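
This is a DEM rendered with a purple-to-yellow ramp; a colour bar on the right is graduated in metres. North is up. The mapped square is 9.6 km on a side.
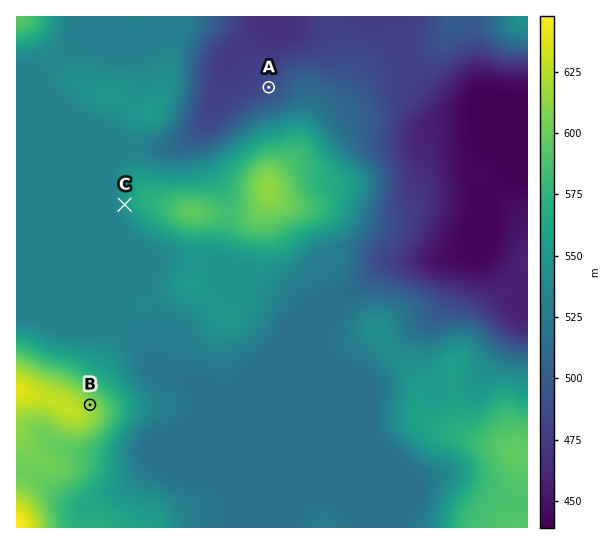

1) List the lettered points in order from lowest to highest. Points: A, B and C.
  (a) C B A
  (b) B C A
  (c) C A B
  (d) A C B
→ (d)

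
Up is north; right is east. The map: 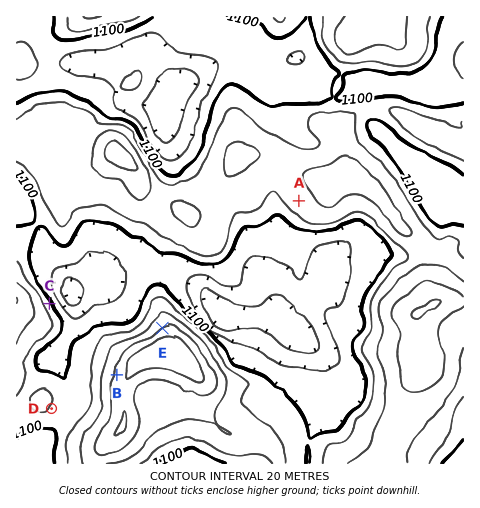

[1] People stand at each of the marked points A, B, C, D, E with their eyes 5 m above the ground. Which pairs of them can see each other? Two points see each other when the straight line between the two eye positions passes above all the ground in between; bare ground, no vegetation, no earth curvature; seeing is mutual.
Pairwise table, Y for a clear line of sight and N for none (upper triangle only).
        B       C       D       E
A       N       N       N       Y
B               Y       Y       N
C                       N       Y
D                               N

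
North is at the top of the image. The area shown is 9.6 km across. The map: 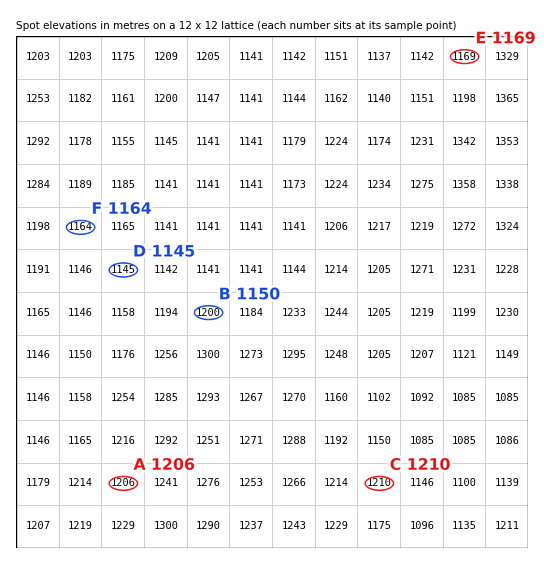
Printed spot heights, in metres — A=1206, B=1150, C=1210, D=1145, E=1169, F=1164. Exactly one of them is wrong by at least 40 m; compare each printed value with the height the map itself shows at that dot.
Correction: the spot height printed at B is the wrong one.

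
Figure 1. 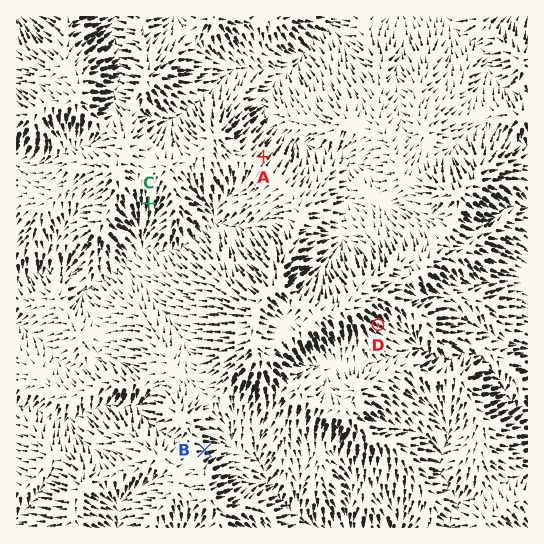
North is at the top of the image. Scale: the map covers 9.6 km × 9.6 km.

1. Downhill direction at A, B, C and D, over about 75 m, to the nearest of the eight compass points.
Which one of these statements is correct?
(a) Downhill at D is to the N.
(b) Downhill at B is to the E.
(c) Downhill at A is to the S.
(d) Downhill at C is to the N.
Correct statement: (b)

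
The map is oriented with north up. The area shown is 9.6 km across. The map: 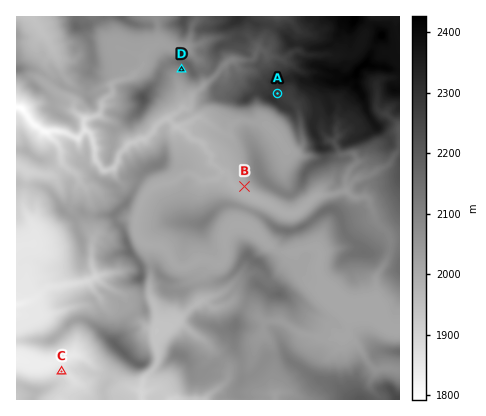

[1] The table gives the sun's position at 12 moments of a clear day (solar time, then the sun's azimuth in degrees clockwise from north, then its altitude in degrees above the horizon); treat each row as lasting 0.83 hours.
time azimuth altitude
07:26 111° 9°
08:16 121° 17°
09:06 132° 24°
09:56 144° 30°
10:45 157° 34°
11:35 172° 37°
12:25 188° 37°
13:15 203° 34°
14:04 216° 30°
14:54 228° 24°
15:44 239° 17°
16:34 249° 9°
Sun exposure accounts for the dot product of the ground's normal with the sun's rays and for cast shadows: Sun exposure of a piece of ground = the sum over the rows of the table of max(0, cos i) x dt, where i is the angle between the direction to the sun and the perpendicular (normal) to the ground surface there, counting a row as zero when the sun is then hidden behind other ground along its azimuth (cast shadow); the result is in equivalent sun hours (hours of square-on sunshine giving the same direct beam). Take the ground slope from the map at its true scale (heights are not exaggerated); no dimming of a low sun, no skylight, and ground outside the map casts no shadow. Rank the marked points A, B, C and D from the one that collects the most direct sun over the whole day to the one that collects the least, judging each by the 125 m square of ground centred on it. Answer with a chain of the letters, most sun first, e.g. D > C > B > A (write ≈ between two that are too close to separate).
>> D > B > A > C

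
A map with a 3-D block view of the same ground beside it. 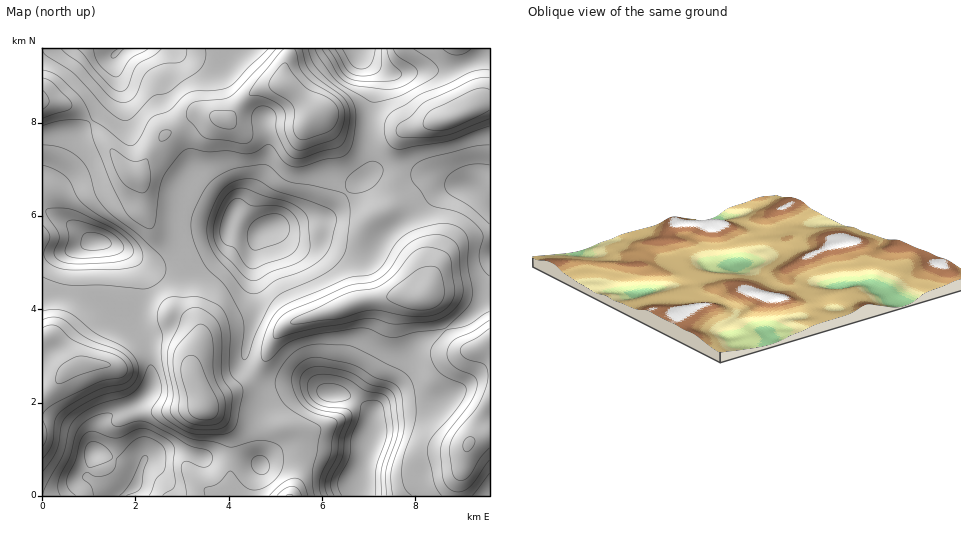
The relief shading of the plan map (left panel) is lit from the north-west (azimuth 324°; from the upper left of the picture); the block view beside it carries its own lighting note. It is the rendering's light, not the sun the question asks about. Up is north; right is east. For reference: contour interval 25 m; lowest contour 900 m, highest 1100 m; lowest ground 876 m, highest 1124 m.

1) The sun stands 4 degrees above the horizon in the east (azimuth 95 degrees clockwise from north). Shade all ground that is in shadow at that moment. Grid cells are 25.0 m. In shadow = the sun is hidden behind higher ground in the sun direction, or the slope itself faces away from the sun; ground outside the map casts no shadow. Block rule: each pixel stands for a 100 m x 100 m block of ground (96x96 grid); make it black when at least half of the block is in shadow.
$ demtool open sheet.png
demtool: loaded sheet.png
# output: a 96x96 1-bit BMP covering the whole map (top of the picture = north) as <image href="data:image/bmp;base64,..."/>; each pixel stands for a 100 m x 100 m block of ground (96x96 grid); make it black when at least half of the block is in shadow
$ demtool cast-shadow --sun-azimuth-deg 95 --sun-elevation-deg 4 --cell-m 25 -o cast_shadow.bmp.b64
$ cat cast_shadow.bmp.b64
<image width="96" height="96" href="data:image/bmp;base64,Qk2+BAAAAAAAAD4AAAAoAAAAYAAAAGAAAAABAAEAAAAAAIAEAAATCwAAEwsAAAIAAAAAAAAA////AAAAAAAAAB/PgAf4AB/4DAAAAB//gB/4AP/4PgAAAB//AAf4Af/4fgAAAB//AAP4Af/5/wAAAB/+AAHwAP/7/wAAAB/+AAHgAP/7/wAAAA/8DAHgAP///4AAAA/8HAHgAH///4AAAA/8HADAAH///4AAAAf8CAAAAH///4AAAAP8AAAAAH///4AAAAP8AAAAAH///8AAAAP+AAAAAH///8AAAAP+AAAAAH///8AAAAf/AAAAAD///+AAAA//AAAAAD///+AAAB//AAAAAB////AAAH//AAAAAB/+f/AAAf//gAAAAB/+P/gAAf//gAAAAB/+H/wAAP//gAAAAD/+H/4AAH//AAAAAP/+D/4AAD//AAAAAH/+B/+AAB//AAAAAHh8A/+AAA/+AAAAAHgAAf/AAA/+AAAAAHgAAD/AAA/+AAAAAAAAAAMAAA/8AAAAAAAAAAAAAA/8AAQAAAAAAAAAAA/8AA4AAAAABwAAAB/8AB8AAAAAP4AAAB/8AB8AAAAAf8AAAB/8AB+AAAAAf8AAAB/+AB+AAAAAH+AAAA/+AB/AAAAAAf4AAAf/AB/gAAAAAf+AAAPPAD/wAAAAAP+AAAfCAD/wAAAAAD8AAAfAAB/4AAAAAAcAAA/gAB/8AAAAAAAAAAfgAA//AAAAAAAAAAPgAAP//gAAAAAAAADAAAAP/wAAAAAAAAAAAAAD/4AAAAAAAAAAAAGAf8HgAAAAAAAAAAOAD4fwAAAAAAAAAAOAAB/4AAAAAAAAAAOAAD/8AAAAAAAAAAAAAD/8AAAAAAAAAAAAAD/+AAAAAD4AAAAD+B/+AAAAA/4AAAAP/g//AAAAH/4AAAAf/gf/AAAAf/4AAAAf3wP/AAAAf/4AAAA/zwD/AAAA//wAAAB/z4A/AAAA//gAAAD/x4AAAAAB//AAAAD/x8AAAAAB/+AAAAD/x+AAAAAB/8AAAAB/h8AAAAAB/wAAAAA/B8AAAAAAYAAAAAAeAAAAAAAAAAAAAAAAAAAAAAAAAAAAAAAAAAAAAAAAAQAAAAAAAAAAAAAAB4AAAAAAAAAAAAAAD4AAAAAAAAAAAAAAP4AAAAAAAAAAAAAAf4AAAAAAAAAAAAAA/4AAAAAAAAAAAAAA/wAAAAAAAAAAAAAA/wAAAAAwAAAAAAAA/gAAAAD4AAAAAAAA/AAAAAD8AAAAAAAA/AwAAAH8AAAAAAAB+BwAAAH8AADgAAAA8B4AAAH8AAPgAAAA4B8AAAP+AAPwAAAAAD8AAAP+AAfwAAAAAB8AAAP+AAfwAAAAAB8AIAf/AAPz4AAAAAYAAAP/AAHn4AAAAAAcAAP/AABv4AAAAAA+AAH+AAAf4AAAABh+AABgAAAfwAAAAHw+AeAAAAAfwAAAAPwOB/AAAAAfj4AAAPwAD/gAAAAfn+AAAfwAD/+AAAA/3/AAAfwAH//AAAAfw/AAA/wAH//AAAAfwAAAA/wAD//gAAfAAAAAA/wAD//gAB/gAAAAA/gBB//gAD/wAAAAAP+Hg//wAD/4AAAAAD+Pgf/wAH/4AAA="/>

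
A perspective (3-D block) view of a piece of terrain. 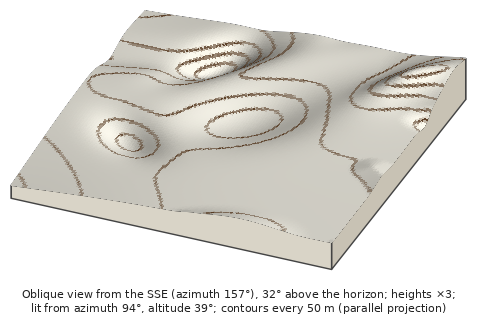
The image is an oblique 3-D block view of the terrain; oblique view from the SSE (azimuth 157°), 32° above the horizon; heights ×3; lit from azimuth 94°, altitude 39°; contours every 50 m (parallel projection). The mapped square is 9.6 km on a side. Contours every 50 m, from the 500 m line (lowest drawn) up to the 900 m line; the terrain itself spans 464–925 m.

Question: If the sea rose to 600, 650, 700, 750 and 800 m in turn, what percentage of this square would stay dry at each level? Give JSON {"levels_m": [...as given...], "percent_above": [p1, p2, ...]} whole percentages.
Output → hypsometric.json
{"levels_m": [600, 650, 700, 750, 800], "percent_above": [85, 58, 23, 6, 4]}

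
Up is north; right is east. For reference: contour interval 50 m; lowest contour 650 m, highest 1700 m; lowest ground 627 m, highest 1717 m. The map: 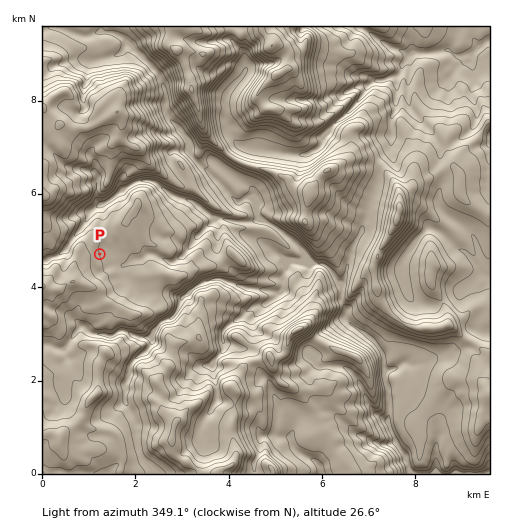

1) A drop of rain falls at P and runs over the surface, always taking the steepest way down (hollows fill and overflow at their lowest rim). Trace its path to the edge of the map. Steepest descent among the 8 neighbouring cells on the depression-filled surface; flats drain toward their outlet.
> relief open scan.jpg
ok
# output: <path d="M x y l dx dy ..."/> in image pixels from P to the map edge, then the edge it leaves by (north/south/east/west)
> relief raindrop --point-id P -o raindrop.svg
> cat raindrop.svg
<path d="M100 254l16 0 7 11 2 0 5-4 6-2 6 0 4-5 9 0 7 5 2 0 6 3 3 0 6-4 4-2 8-9 6-9 16-17 6-3 7 1 1 1 5 0 1 1 25 0 2 2 7 0 12 7 11 8 26 25 4 0 6 3 7 7 1 3 6 6 0 4 2 5-1 3 0 7 5 6 0 11 1 3 5 4 15 10 14 15 2 4 0 18 1 1 2 9 2 5 0 11 1 1 0 18-1 2 0 4 2 7 5 7 0 5 1 2 8 10 1 7 3 2 0 3 7 7"/>
exit: south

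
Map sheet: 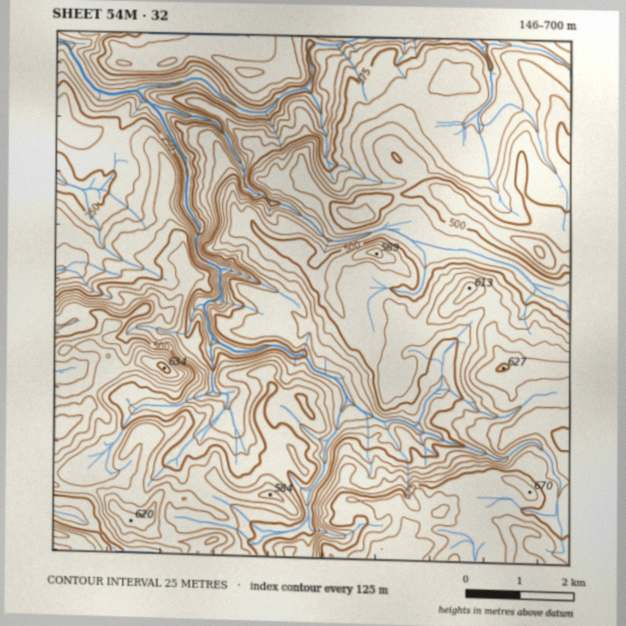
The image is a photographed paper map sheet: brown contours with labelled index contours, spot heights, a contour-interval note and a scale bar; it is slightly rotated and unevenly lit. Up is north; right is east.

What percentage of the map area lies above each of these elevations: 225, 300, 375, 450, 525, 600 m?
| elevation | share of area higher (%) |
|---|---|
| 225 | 97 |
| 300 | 86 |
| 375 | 77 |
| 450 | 59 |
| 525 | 29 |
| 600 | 10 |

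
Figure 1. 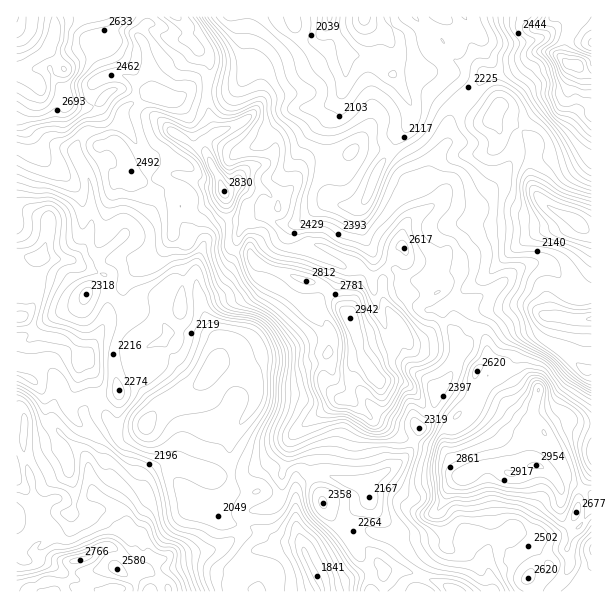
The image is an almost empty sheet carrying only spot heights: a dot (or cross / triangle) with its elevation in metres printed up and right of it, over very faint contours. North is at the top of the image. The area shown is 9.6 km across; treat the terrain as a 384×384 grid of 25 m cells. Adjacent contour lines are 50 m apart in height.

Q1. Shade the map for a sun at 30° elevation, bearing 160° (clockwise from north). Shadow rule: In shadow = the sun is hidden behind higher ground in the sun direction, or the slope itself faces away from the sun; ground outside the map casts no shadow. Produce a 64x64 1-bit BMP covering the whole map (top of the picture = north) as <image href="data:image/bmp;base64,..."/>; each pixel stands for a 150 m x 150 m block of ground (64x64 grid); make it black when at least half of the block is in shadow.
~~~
<image width="64" height="64" href="data:image/bmp;base64,Qk0+AgAAAAAAAD4AAAAoAAAAQAAAAEAAAAABAAEAAAAAAAACAAATCwAAEwsAAAIAAAAAAAAA////AAAAAAAAAAAAAAAAAOAQAAAAAAAA8AAAAAAAAABgAAAAAAAAAA+AgAAAAAAAD8DAAAAAAAAH4MAAAAAAAAPAAAAAAAAAAAAAAAAAAAAAAAAAAAQAAAAAAAAABAAAAAAAAAAAAAAAAAAAAAAAAAAAAAAAAAAAAAAAAAAAAAAAAAAAAAIAAAAAAAAAA8AAAAAAAAAH8AAAAAAQAAZwAAAAABgAAgAAAAAAGAABgAAAAAAYAAAAAIAAAAAAAAADgAAAAAAAAGcAAAAAAAAA5gAAAAAAACD0AAAAAAAAIPAAAAAAAAAB4AAAAAAAAAHAgAAAAAAAAAAAAAAAAAAAAAAAAAAAAAAAAAAAAAAAAAAAAAAABAAAAAEAAAAEAAAAAAAAAcAAAAAAAAAPwAAAAAAAAA8AAAEAAAAARAgAAAgAAABAgAAADAAAAEGAAAAAAAAAAEEAAAAAAAAAAQAAAAAAAAABAAAAAAAAAACAAAAAAAAAAIAAAAAAAYAAQAAAAAABgABAAAAAAADgAAAAAAAAAAAAAAAAAAAAAAAAAAAAAHAAAAAAAAAAw4AAAAAAAAHBwAAAAAAAAYHgAAAAAAAAAOAAAAAAAAAAAAAAAAAAAAAAAAAAAAAAAAAAAAAAAAAAAAAAAAcAAAAAAAAAfwAAAAAAAAAwAAAAAAAAAAAAAAAAAAAAYA=="/>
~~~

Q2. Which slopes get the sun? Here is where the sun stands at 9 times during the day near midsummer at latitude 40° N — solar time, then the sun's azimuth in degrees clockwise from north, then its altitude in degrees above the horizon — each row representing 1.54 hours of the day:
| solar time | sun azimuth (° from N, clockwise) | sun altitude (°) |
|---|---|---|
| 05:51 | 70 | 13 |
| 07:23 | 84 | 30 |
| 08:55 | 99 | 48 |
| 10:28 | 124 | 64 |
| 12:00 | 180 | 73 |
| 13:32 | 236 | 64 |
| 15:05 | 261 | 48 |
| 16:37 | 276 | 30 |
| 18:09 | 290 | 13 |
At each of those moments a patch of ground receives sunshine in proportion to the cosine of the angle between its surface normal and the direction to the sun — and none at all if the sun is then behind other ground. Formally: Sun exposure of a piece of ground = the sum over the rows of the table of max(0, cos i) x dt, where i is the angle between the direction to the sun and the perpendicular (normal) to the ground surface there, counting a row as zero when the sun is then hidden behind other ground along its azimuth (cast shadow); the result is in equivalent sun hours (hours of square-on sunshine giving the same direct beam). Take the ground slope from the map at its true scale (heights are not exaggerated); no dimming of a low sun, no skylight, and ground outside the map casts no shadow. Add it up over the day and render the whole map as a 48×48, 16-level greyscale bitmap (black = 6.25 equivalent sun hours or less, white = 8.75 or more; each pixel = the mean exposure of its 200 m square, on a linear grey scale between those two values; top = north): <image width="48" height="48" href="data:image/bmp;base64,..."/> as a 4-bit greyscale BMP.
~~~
<image width="48" height="48" href="data:image/bmp;base64,Qk32BAAAAAAAAHYAAAAoAAAAMAAAADAAAAABAAQAAAAAAIAEAAATCwAAEwsAABAAAAAAAAAAAAAAABEREQAiIiIAMzMzAERERABVVVUAZmZmAHd3dwCIiIgAmZmZAKqqqgC7u7sAzMzMAN3d3QDu7u4A////AM3f//66zNmHre3O6li7jM3ch5mrq97O7lJL7tqN3KeK3u7vxVu8rb3Lp3rcvN2szdy6mq29vdq83d7ccYupvN3dy73t7czb2/+1AGy66UWt7du7dZqazM3uze/t7szMuu7+uER950J7zO3Lh3d83d3t3/7dzN3LyN/t3cztp3aKze7KZVW8273Jetu8vNuaut/87v7ampvd7u7rM1q6mcy4i6mrqJqaaO7t3v/a3Jze/u3eZI6pnKu4S3eJdpzMZs7Km+zN653v/u3dt5pVrbmriJd2Vpq8ub3cq93s6b7/7O7dy9u8zJiKiN3MzdvNpszbu86rqu7bu93uy93Mu5mIabvv7u7OddzMzKtIasu7u8zbhpu8zKd4Wbu8zuzradzd2rmqV7y7y8qquXm8tkqjI0Wt7v/om9rMnOzpeLzMzLhonaiZYmqVB7dq3f+b3Niaz97Yipm83chVispBXLiXgbuavO2dybWd/+3JaqrM3diFm6qHy6eGoy3Lyr2oJQPP7dzcp6qq3deWq5nNqqhYeDrrmXpSIGzeuqrc6omqrMimm4ysysh3m1nty2AAAP7tmqre7qmKq9mneqqbzXaJrJS97XEAOO7tzLvu7suIu9u4eM2p6527u8d93XADzt3L3Mz/7dyIu9u4ir2Y673c29u7kgB93czLu83+zd2Yu6qFet2Iy6zJy97rqIqqzWq6vNzuy92ZlSEknLqLuIxljO7Kq4aamcqd7tzdyt2JhTI4zNuchnZb3u7typu5d+2bzt3sut15rcmbz+64dZje7d7u3M277v7Lqb7uuryam6i+7dyXWcze7d3M7M7O/v7c2c3e6ouJm6ruyENp3L3u7/7cvM3v7dmrvd7v/qhnmpuUNFnOtq7t7v7tp73tzLm8zO7d3stlm4hoi92maa3b3t3tuniIedubzdzN3c23mmW7yoh6vKms3c7tzclkadqavt3O3cvcrLmauEaIibjN7u7u3N3Mu9qqvt283tztqr3MzLd5dbqu7u/+zMVqmblnrM283d3LiXrM293dp47c3u7u3TKGVrqJy7ztze26i5rMzL7eyH3+7u3u6hVXdsy96b3/zd2pg4nNzb7v2Vv//t3e6le8ut3vqs7undqWUArMy87/7Ie97bu82p3sve/9mt/ovut6a6edu83v7du7zt2qvK7bvs3suK3G3Yjdy83brLqs3dybzuuJzK25y6upeZl6vIRau7rbm7qqvcq5vbZp3NuIu9mIh5vKvEW7oyioeb3sztmsvLmazLlXvMy7usu7lHvMqFF6zd7t3uutzMyZi6h6zd28qIq73c3cvKib3e7dzdzO3M2oiaqNzO67mJd77M3dy9q8zM3d3bvd3czaqauJmv3NmZq97N7dyszd3d3e7u7d3u3Ly6t3yrzMjNzN2+3dyKzM3d7d7v/u7t2rqrhXQLnLvc3bq83uZZvMzd3M3v/u/s28qpUXd9ysvM3Iqt75FJzb3tit3e3e/t3bqrqs3Ny73cypzKyhKN7b7smM3d3eze7bvLeu/Q=="/>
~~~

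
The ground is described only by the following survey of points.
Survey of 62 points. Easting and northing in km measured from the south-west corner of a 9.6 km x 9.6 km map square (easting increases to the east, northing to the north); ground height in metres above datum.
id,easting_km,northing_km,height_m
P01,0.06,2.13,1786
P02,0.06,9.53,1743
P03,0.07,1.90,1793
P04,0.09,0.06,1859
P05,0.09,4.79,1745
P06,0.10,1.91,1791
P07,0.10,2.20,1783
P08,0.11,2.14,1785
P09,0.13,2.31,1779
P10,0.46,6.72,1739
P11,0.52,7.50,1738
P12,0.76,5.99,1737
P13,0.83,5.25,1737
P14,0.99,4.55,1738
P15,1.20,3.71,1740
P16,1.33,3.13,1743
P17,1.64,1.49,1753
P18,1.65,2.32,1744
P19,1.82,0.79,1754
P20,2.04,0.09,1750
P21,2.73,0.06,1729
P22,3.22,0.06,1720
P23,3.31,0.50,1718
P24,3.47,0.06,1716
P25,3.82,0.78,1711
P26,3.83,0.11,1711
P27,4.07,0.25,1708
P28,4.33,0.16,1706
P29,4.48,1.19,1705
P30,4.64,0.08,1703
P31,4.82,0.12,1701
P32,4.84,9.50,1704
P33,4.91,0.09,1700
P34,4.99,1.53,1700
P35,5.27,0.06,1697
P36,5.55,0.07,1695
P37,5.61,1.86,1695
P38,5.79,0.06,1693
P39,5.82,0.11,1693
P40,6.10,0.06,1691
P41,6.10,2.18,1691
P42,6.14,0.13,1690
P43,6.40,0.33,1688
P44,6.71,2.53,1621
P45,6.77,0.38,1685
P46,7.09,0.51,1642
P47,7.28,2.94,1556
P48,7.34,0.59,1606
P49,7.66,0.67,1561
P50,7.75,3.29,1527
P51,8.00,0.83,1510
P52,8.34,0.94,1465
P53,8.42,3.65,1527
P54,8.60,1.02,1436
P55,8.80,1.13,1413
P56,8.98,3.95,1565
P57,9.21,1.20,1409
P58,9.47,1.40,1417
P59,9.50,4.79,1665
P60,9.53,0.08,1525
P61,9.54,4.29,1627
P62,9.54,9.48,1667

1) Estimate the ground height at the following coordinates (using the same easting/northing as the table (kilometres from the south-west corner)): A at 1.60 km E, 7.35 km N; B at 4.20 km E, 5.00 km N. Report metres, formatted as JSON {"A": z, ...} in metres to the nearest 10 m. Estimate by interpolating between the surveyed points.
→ {"A": 1730, "B": 1710}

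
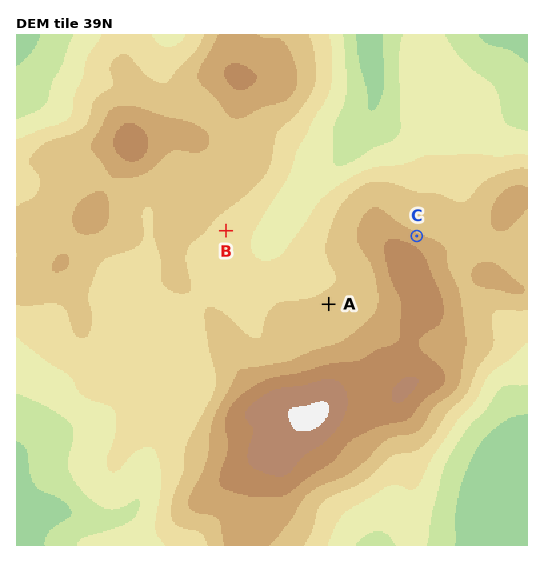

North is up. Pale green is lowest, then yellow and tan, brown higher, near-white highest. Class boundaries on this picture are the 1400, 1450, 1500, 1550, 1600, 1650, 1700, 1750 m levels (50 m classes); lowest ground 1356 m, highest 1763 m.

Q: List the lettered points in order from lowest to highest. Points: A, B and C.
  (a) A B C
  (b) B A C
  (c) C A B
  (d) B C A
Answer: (b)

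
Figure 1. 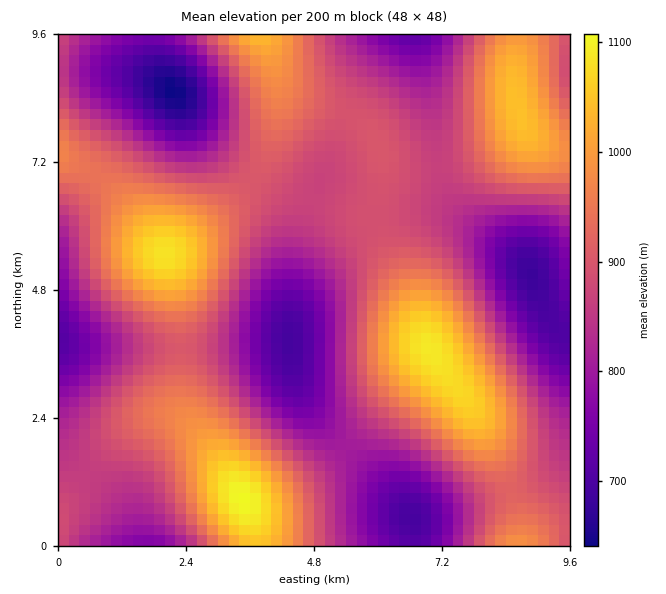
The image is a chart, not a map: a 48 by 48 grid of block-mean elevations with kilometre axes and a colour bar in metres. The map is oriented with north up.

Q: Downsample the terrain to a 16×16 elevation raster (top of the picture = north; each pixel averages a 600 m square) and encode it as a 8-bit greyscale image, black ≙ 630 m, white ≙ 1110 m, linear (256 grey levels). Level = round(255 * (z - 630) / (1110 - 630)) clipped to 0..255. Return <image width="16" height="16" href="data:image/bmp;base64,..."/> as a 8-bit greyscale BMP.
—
<image width="16" height="16" href="data:image/bmp;base64,Qk02BQAAAAAAADYEAAAoAAAAEAAAABAAAAABAAgAAAAAAAABAAATCwAAEwsAAAABAAAAAAAAAAAAAAEBAQACAgIAAwMDAAQEBAAFBQUABgYGAAcHBwAICAgACQkJAAoKCgALCwsADAwMAA0NDQAODg4ADw8PABAQEAAREREAEhISABMTEwAUFBQAFRUVABYWFgAXFxcAGBgYABkZGQAaGhoAGxsbABwcHAAdHR0AHh4eAB8fHwAgICAAISEhACIiIgAjIyMAJCQkACUlJQAmJiYAJycnACgoKAApKSkAKioqACsrKwAsLCwALS0tAC4uLgAvLy8AMDAwADExMQAyMjIAMzMzADQ0NAA1NTUANjY2ADc3NwA4ODgAOTk5ADo6OgA7OzsAPDw8AD09PQA+Pj4APz8/AEBAQABBQUEAQkJCAENDQwBEREQARUVFAEZGRgBHR0cASEhIAElJSQBKSkoAS0tLAExMTABNTU0ATk5OAE9PTwBQUFAAUVFRAFJSUgBTU1MAVFRUAFVVVQBWVlYAV1dXAFhYWABZWVkAWlpaAFtbWwBcXFwAXV1dAF5eXgBfX18AYGBgAGFhYQBiYmIAY2NjAGRkZABlZWUAZmZmAGdnZwBoaGgAaWlpAGpqagBra2sAbGxsAG1tbQBubm4Ab29vAHBwcABxcXEAcnJyAHNzcwB0dHQAdXV1AHZ2dgB3d3cAeHh4AHl5eQB6enoAe3t7AHx8fAB9fX0Afn5+AH9/fwCAgIAAgYGBAIKCggCDg4MAhISEAIWFhQCGhoYAh4eHAIiIiACJiYkAioqKAIuLiwCMjIwAjY2NAI6OjgCPj48AkJCQAJGRkQCSkpIAk5OTAJSUlACVlZUAlpaWAJeXlwCYmJgAmZmZAJqamgCbm5sAnJycAJ2dnQCenp4An5+fAKCgoAChoaEAoqKiAKOjowCkpKQApaWlAKampgCnp6cAqKioAKmpqQCqqqoAq6urAKysrACtra0Arq6uAK+vrwCwsLAAsbGxALKysgCzs7MAtLS0ALW1tQC2trYAt7e3ALi4uAC5ubkAurq6ALu7uwC8vLwAvb29AL6+vgC/v78AwMDAAMHBwQDCwsIAw8PDAMTExADFxcUAxsbGAMfHxwDIyMgAycnJAMrKygDLy8sAzMzMAM3NzQDOzs4Az8/PANDQ0ADR0dEA0tLSANPT0wDU1NQA1dXVANbW1gDX19cA2NjYANnZ2QDa2toA29vbANzc3ADd3d0A3t7eAN/f3wDg4OAA4eHhAOLi4gDj4+MA5OTkAOXl5QDm5uYA5+fnAOjo6ADp6ekA6urqAOvr6wDs7OwA7e3tAO7u7gDv7+8A8PDwAPHx8QDy8vIA8/PzAPT09AD19fUA9vb2APf39wD4+PgA+fn5APr6+gD7+/sA/Pz8AP39/QD+/v4A////AHtiVGWg3eKxeE0uLFqYsJt+cm2Ix/fnrHRLLzRgjpmMeH2Cnc7lxY5pVUxejKeYfXGHm6/Ct4heWGZ3mcTLoHRefp2uq4lUOU99psvk05ZhQGCDmJFpOClPkcvr57lzQTVWe5KKYDEmT5bW8NWSTCtJeKG2pG87L1KNw9WyajAnY6LS48eJVktkh6SpiEshLXKv3erPnHRseoiOh25HLz6Hq8THtZyHfoKJiH1xZ2Nro6ahkIeNj4SAiYuAgJSmpqaPclFSepiQhYyMfYey0MSEYDsaK3ClopCMgnKGvtm3ZT4fDC19tKyOfGlegMDUo2hGMTFgqMmugWFHQm+yyJ8="/>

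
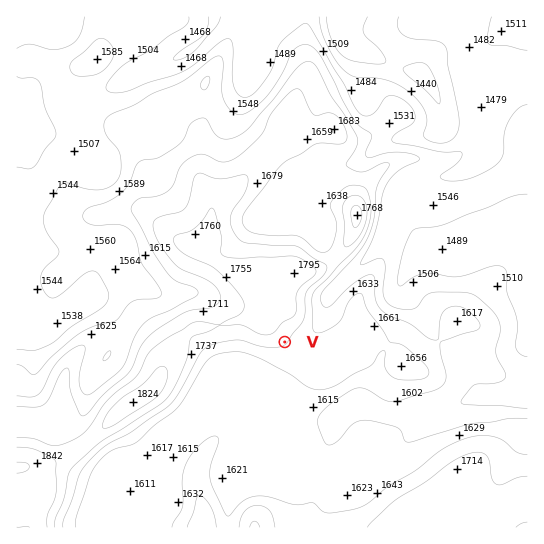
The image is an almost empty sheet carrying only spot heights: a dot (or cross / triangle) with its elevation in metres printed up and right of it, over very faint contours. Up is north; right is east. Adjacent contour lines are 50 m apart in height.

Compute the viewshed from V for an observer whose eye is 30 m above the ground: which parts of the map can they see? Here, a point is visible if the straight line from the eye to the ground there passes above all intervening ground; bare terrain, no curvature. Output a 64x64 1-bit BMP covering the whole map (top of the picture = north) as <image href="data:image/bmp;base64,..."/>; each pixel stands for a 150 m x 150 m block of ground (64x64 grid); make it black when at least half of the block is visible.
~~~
<image width="64" height="64" href="data:image/bmp;base64,Qk0+AgAAAAAAAD4AAAAoAAAAQAAAAEAAAAABAAEAAAAAAAACAAATCwAAEwsAAAIAAAAAAAAA////AAAAAAB//gHv///wD///Af////APP/8B////+A8f/4H////8Bx//g/////4HH//D//4//wM//+P//x//gT/n4///j/+BH+H3///v/8AB4f////f/4ABh///////xAAP///////8AD/////8D/wAH///+AAB/AAP///wAAAAAAf//+AAAAAAA///4AAAAAAB///wAAAAAAD///gDAAAAAP///AOAAAAAf//8B4AAAAB/j/4DAAAAAD8H/wIAAAAAPwf/gAAAAAAPB/+AAQAAAAAD38AOAAAAAAGPgAwAAAAAAAeAAAAAAAAAA4AAAAAAAAABgAAAAAAAAAGAAAAAAAAAAMAAAAAAAAAAQAAAAAAAAAAgAAAAAAAAAZAAAAAAAAABmAAAAAAAAAGOAAAAAAAAAYeAAAAAAAAAh/AAAAAAAAAD/gQAAAAAAAP//AAAAAAAAYf8AAAAAAABAfwAAAAAAACA/AAAAAAAAGB8AAAAAAAAfHwAAAAAAAAHfAAAAAAAAAP8AAAAAAAAAfwAAAAAAAAB/AAAAAAAAAH8AAAAAAAAAfwAAAAAAAAB/AAAAAAAAAH8AAAAAAAAAPwAAAAAAAAAfAAAAAAAAAB8AAAAAAAAADwAAAAAAAAAHAAAAAAAAAAcAAAAAAAAAAwAAAAAAAAADAAAAAAAAAAEAAAAAAAAAAQ=="/>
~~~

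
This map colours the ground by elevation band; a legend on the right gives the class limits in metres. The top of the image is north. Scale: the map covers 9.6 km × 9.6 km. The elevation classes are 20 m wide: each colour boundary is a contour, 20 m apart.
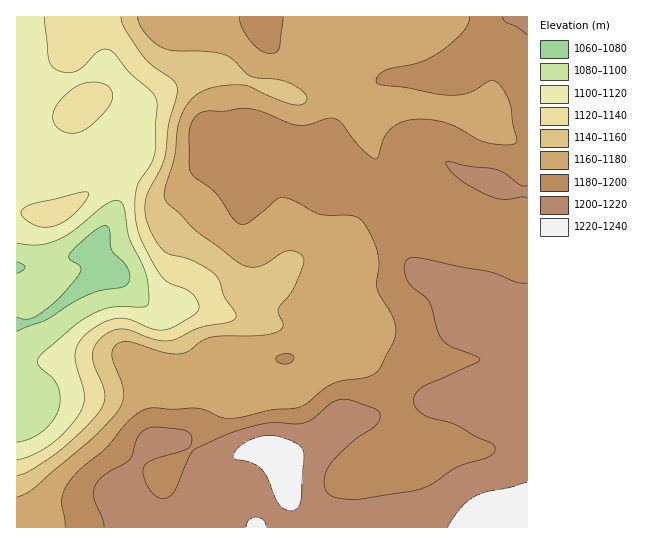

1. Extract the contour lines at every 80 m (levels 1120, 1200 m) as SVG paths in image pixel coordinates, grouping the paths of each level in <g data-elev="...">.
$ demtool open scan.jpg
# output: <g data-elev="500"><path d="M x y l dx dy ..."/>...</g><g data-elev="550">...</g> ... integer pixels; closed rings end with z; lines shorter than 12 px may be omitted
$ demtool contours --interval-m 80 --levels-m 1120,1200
<g data-elev="1120"><path d="M44 227l13-2 12-7 16-16 4-7-1-2-7-1-46 11-8 3-5 4 0 5 5 6 8 4z"/><path d="M67 133l8 0 8-2 9-6 11-11 6-8 3-7 0-6-3-6-11-5-13 1-11 5-12 10-7 11-2 10 4 8z"/><path d="M44 17l4 41 3 7 4 4 10 3 10 0 8-5 15-15 5-3 4 0 7 4 14 18 22 19 5 7 2 9-2 45-4 12-11 18-4 8-1 18 2 19 6 19 18 30 8 8 16 6 6 4 6 6 2 8-1 4-5 4-18 11-9 4-12-1-23-9-12-2-15 4-16 11-10 10-3 11 1 11 8 30 0 8-4 10-12 16-17 15-18 11-16 5"/></g><g data-elev="1200"><path d="M527 283l-12-1-26-10-68-14-11 0-4 3-1 3 0 9 4 10 16 14 5 6 7 27 5 9 8 7 24 9 6 4-5 4-53 24-7 8-1 10 5 6 7 5 29 9 20 11 17 7 2 3 1 4-6 7-31 10-27 17-14 6-59 9-13 0-12-2-6-4-3-8 1-10 4-9 22-23 24-17 5-9-1-5-4-3-24-9-10-1-10 4-17 15-8 4-9 2-24-1-15 2-29 9-33 15-6 6-16 37-7 6-6 0-6-3-8-9-4-12 1-8 10-7 34-10 3-4 1-7-3-5-5-3-33-3-7 3-5 5-9 24-26 16-9 11-1 12 9 21 1 8"/><path d="M527 185l-6 0-15-11-9-4-28-4-19-4-4 0 3 7 9 9 30 17 15 4 19-2 5 1"/><path d="M503 17l3 5 12 6 9 7"/></g>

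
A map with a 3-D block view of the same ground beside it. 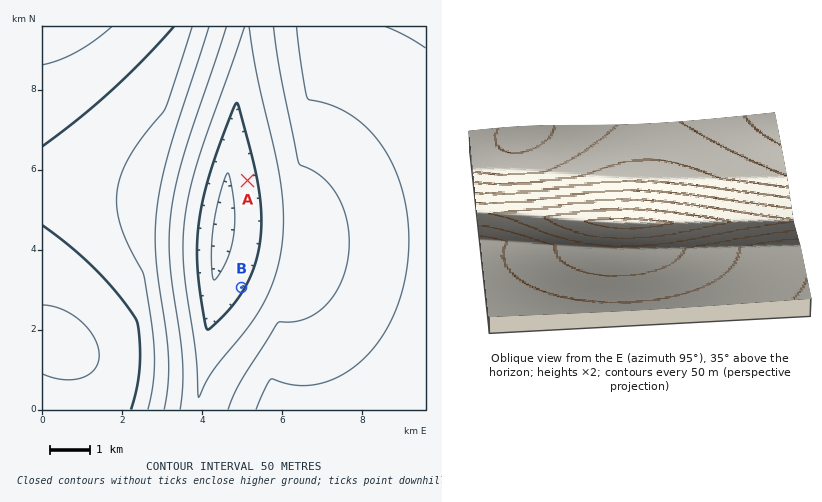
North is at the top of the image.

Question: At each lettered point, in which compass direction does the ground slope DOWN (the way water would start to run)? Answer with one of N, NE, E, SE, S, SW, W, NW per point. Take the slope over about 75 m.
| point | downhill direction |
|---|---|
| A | W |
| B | NW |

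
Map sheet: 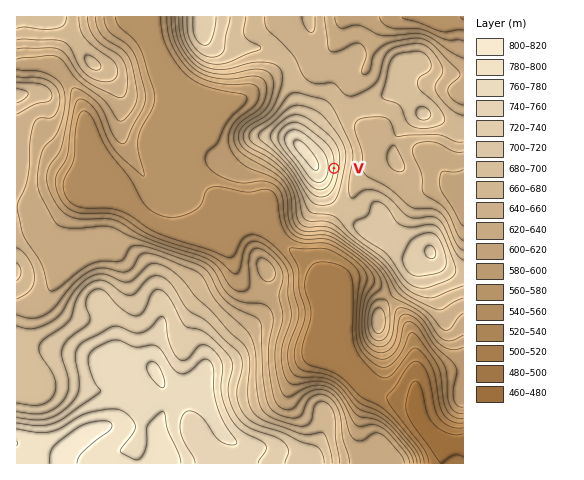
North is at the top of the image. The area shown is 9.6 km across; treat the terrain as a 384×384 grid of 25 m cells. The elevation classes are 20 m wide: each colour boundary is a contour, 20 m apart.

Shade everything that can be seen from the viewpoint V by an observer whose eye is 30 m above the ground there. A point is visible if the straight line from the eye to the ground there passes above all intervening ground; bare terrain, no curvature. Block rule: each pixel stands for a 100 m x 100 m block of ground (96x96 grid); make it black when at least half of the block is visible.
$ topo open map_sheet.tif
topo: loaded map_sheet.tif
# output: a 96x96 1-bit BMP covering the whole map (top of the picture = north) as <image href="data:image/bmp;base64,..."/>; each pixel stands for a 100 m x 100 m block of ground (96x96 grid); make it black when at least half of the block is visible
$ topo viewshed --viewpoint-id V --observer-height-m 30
<image width="96" height="96" href="data:image/bmp;base64,Qk2+BAAAAAAAAD4AAAAoAAAAYAAAAGAAAAABAAEAAAAAAIAEAAATCwAAEwsAAAIAAAAAAAAA////AAAAAAAAAAAA+AAAf////A4AAAAA+AAAP////AwAAAAB8AAAf///+AAAAAAB4AB/////+AD/gAABwAH/////8AD//AADgAf/////4AD//4EDgA//////wACB//+DgB//////gAAAP/8DgB//////gAAAH/8HgD//////AAAAB/4DgD/////+AAAAAcADgH/////8AAAAAAABwH/////8AAQAAAAAwP/////4AAcAAAAA4P/////wAAcAAAAA4f/////wAAcAAAAA+//////gAAIAAAAB///////gAAAAAAAD///////gAAAAAAAD///////AAAAAAAAH///////AAAAAAAEP//////+AAAAAAAf///////+AAAAAAB////////+AAAAAAP////////+AAAAAAH/////////AAAAAAD/////////gAAAAAA/////////wAAAAAAP////////4AAAAAAAH///////8AAAAAAAD///////+AAAAAAAD//////z+AAAAAAAD//////h/AAAAAAAAwP///8A/AAAAAAAAAAA//gA+AAAAAAAAAAAP/AAAAAAAAAAAAAAD8AAAAAAAAAAAAAABwAAAAAAAAAAAAAAAAAAAIAAAAAAAAAAAAAAAMAAAAAAAAAAAAAAAcAAAAAAAAAAAAAAAeAAAAAAAAAAAAAAA/gAAAAAAAAAAAAAA/wAAAAAAAAAAAAAB/4AAAAAAAAAAAAAB/4AAAAAAAAAAAAAD/8AAAAAAAAAAAAAH/8AAAAAAAAAAAAAf/8AAAAAAAAAAAAB//8AAAAAAAAAAAAH//8AAAAAAAAAAAAf//+AAAAAAAAAAAA///+AAAAAAAAAAAA///+AAAAAAAAAAAB///+AAAAAAAAAAAB///+EAAAAAAAAAAB////MAAAAAAAAAAB////8AAAAAAAAAAB////8AAAAAAAAAAD////8AAAAAAAAAAD////8AAAAAAAAAAH////8AAAAAAAAAAH///P8AAAAAAAAAAP//+P8AAAAAAAAAAP//8P8AAAAAAAAAAP//8P8AAAAAAAAAAf//8f8AAAAAAAAAAf////8AAAAAAAAAAD////8AAAAAAAAAAB////8AAAAAAAAAAA////8AAAAAAAAAAB////8AAAAAAAAAAB////8AAAAAAAAAAD////wAAAAAAAAAAH///4AAAAAAAAAAAH///wAAAAAAAAAAAH///gAAAAAAAAAAAH///gAAAAAAAAAAAD///AAAAAAAAAAAAD//+AAAAAAAAAAAAD//+AAAAAAAAAAAAH//8AAAAAAAAAAAAH///4AAAAAAAAAAA////+AAAAAAAAAAB////8AAAAAAAAAAD///74AAAAAAAAAAH///zwAAAAAAAAAAP///gAAAAAAAAAAA////AAAAAAAAAAAB///8AAAAAAAAAAAD///4AAAAAAAAAAAD//8AAAAAAAAAAAAH//8AAAAAAAAAAAAP//8AAAAAAAAAAAA///+AAAAAAAAAAAD////AAAA="/>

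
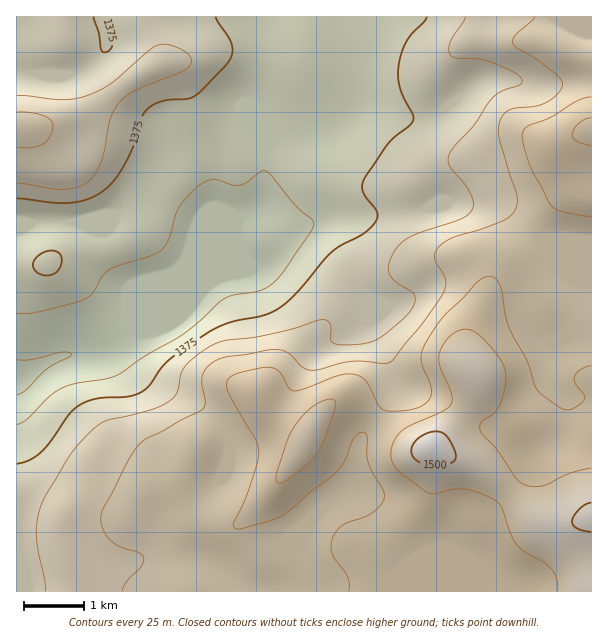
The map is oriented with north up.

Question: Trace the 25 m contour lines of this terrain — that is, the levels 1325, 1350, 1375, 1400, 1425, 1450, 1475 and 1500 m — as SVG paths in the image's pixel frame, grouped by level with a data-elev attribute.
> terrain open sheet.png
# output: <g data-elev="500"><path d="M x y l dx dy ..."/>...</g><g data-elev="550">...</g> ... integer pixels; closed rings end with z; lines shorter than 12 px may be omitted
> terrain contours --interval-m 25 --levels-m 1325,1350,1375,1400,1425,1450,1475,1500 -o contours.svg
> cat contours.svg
<g data-elev="1325"><path d="M17 360l15 0 31-8 6 0 2 2-2 3-21 11-22 22-9 5"/></g><g data-elev="1350"><path d="M17 313l19-1 47-12 9-6 10-18 8-7 10-4 29-8 10-5 9-12 8-25 5-11 16-17 12-7 9 0 13 5 8 0 7-2 15-12 5 0 6 5 24 30 15 12 3 4-3 9-24 36-8 11-9 7-12 6-24 4-9 3-40 35-41 23-24 18-12 4-31 5-15 5-14 10-22 22-9 4"/></g><g data-elev="1375"><path d="M42 275l9 0 7-5 4-10-3-7-5-2-6 0-7 3-5 4-3 5 0 4 3 5z"/><path d="M17 198l37 5 18 0 20-5 15-10 11-12 10-18 6-15 7-24 6-9 6-5 9-4 24-2 8-2 10-9 26-28 2-7 0-9-16-27"/><path d="M107 17l0 10 6 17-3 6-5 2-3-1-1-3-2-15-6-16"/><path d="M427 17l-2 4-12 12-6 8-5 12-3 13-1 11 2 10 13 27 0 6-4 6-14 11-7 7-22 32-3 7 1 11 13 19 0 6-5 8-10 8-20 10-10 7-35 41-18 15-16 8-35 7-19 9-40 28-9 9-11 17-10 7-13 4-30 2-16 6-11 9-18 26-10 12-11 8-13 4"/></g><g data-elev="1400"><path d="M17 183l46 6 14-2 10-5 8-8 5-10 4-14 6-30 3-9 7-9 6-6 11-6 48-20 5-5 1-6-4-6-8-5-11-3-9 0-10 6-38 32-24 13-12 3-12 1-46-5"/><path d="M465 17l-15 25-1 8 1 5 6 3 23 1 13 4 24 11 5 4 1 3-3 4-16 6-10 7-19 27-19 21-6 9-1 6 2 6 15 18 7 12 2 7-3 8-12 8-50 17-10 8-7 10-4 12 3 9 5 6 15 9 4 5 0 7-4 8-9 9-20 16-8 5-11 3-19 1-11-2-2-4-1-15-3-3-4-1-49 13-56 10-16 8-16 14-5 9-4 19-9 9-16 8-44 10-10 5-15 15-13 15-24 40-6 14-3 15 0 15 8 40 0 12"/></g><g data-elev="1425"><path d="M17 147l15 0 10-3 8-7 3-11-2-6-7-4-14-3-13-1"/><path d="M535 17l-20 19-3 5 1 3 4 4 19 11 19 15 6 6 1 6-5 9-10 7-11 4-26 3-6 5-4 6-2 9 1 11 18 57 0 9-4 7-5 5-9 4-49 17-12 9-3 4 0 6 10 20 1 6-2 7-22 33-32 38-6 2-33-3-31 8-9 1-9-3-15-15-12-3-51 8-9 4-7 5-4 6-2 6 3 23-2 7-56 30-7 6-11 15-27 51-1 14 7 14 11 8 21 7 4 5-2 8-15 15-5 10"/></g><g data-elev="1450"><path d="M591 365l-10 4-7 8 1 6 8 10 2 5-3 4-6 5-6 3-6 0-22-15-7-9-8-24-18-35-9-42-5-7-6-2-6 2-6 4-15 17-16 15-9 11-12 19-3 9-1 7 9 24 2 9-4 8-9 6-20 4-16-1-5-5-12-24-6-5-7-2-15 2-42 15-6-2-10-17-8-4-9 0-15 3-12 3-6 3-3 6 1 9 27 46 4 12-2 12-8 26-16 36 1 3 2 2 6 0 27-8 19-9 50-42 7-9 6-18 5-7 6-4 4 2 2 28 5 11 10 16 1 8-3 7-7 8-9 5-21 7-6 6-5 7-2 8 1 7 3 7 12 17 2 8 0 7"/><path d="M591 97l-13 4-27 16-24 9-4 5-1 6 2 12 6 18 21 38 4 4 7 3 29 5"/></g><g data-elev="1475"><path d="M277 482l4 1 7-4 18-14 11-12 7-13 11-30 1-8-3-2-9 0-10 6-9 8-9 11-11 21-9 28z"/><path d="M591 468l-21 5-22 11-8 2-15-1-9-6-19-30-15-15-2-6 2-6 13-9 5-9 6-21-2-15-6-12-13-16-9-8-9-3-9 2-8 5-7 9-4 9 1 12 12 29 0 6-2 4-7 6-39 18-7 8-5 10-1 11 5 10 30 24 8 2 19-5 13 0 16 5 15 8 5 7 8 22 6 12 7 8 19 10 9 8 6 10 1 12"/><path d="M591 118l-6 1-6 4-5 6-2 6 1 3 4 3 14 5"/></g><g data-elev="1500"><path d="M591 503l-6 2-6 4-5 7-2 6 5 6 14 4"/><path d="M431 465l18-1 4-2 3-4-1-6-6-12-5-6-4-2-8 0-9 3-7 6-4 6 0 6 3 6 7 4z"/></g>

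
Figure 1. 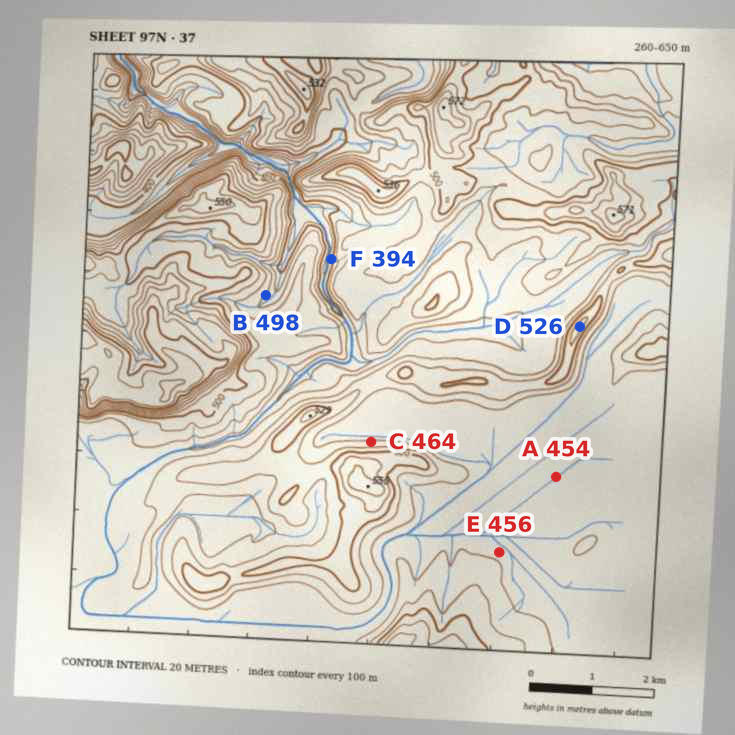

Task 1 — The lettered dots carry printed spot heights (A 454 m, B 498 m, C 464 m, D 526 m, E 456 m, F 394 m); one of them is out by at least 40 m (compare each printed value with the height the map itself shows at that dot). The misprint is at B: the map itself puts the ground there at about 438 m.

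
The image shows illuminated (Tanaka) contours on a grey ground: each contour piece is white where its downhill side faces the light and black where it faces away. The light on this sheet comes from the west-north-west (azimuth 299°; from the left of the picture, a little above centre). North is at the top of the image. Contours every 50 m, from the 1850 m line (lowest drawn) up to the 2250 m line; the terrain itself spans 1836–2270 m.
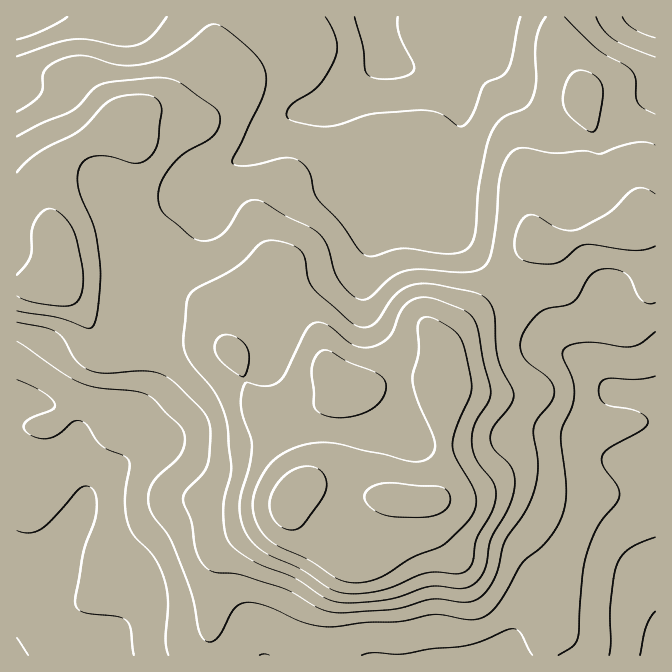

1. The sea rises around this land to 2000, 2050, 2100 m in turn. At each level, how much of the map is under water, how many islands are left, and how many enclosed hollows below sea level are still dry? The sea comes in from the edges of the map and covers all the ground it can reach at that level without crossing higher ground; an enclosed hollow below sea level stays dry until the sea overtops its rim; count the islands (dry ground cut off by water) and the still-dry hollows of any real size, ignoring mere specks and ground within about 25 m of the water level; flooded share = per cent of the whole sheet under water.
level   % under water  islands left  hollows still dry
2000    38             0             0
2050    56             0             0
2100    74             1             0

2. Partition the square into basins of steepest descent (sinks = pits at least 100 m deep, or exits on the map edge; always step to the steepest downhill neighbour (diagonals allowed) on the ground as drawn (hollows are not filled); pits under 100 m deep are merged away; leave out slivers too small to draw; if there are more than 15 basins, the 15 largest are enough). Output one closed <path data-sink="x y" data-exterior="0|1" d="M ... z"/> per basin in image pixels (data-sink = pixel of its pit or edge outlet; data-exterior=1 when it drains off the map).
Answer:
<path data-sink="375 17" data-exterior="1" d="M554 16l-339 0 1 37 3 15 12 19-2 10-15 16-17 8-17 0-18-5-18 0-21 12 10 14 0 23-9 33-14 11-42 19-10 10 1 32-3 12 27 30 11 25 6 4 34-2 15-3 41 0 29 7 17 15 18 42 13 13 11 1 36-6 34-20 4 1 16-1 30-9 46 0 3 4-3-40 54-53 25-35 16-17 30-51 17-22 7-13 1-14-10-33 0-12-10-21-15-22-3-10z"/><path data-sink="655 655" data-exterior="1" d="M655 223l-13 0-22 8-30 3-33 12-12 0-10-3-12 12-25 35-54 53 3 40-3-4-46 0-30 9-20 1-9 11-6 15-2 35-8 18-32 29-5 11-8 8-43 25-12 13-5 11-4 19-1 33-4 15 0 23 446 1z"/><path data-sink="17 655" data-exterior="1" d="M57 283l-41 4 0 368 193 1 5-72 4-19 5-11 12-13 43-25 8-8 5-11 32-29 8-18 2-35 6-15 9-10-6 1-17 12-11 5-36 6-11-1-13-13-18-42-17-15-29-7-41 0-15 3-34 2-6-4-11-25z"/><path data-sink="17 17" data-exterior="1" d="M214 16l-198 1 1 216 27 1 12 6-8-33 0-19 8-21 11-13 11-8 27-13 19-5 20-12 18 0 18 5 17 0 17-8 15-16 2-10-12-19-3-15z"/><path data-sink="655 17" data-exterior="1" d="M655 16l-101 1 2 23 3 10 15 22 10 21 0 12 7 18 3 20-8 22-17 22-18 33-15 22 3 2 18 2 33-12 30-3 22-8 14-1z"/>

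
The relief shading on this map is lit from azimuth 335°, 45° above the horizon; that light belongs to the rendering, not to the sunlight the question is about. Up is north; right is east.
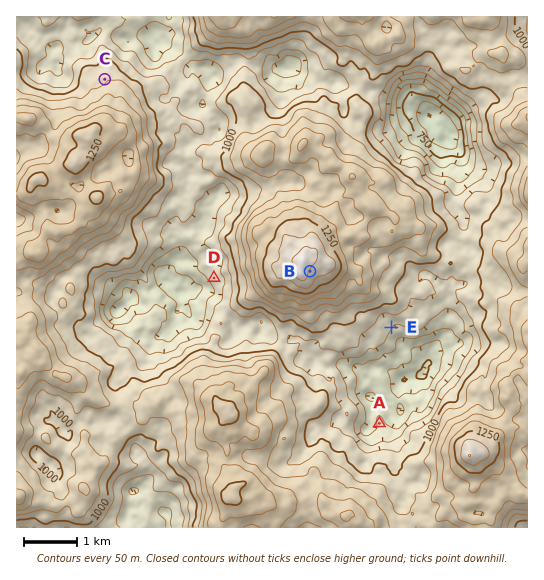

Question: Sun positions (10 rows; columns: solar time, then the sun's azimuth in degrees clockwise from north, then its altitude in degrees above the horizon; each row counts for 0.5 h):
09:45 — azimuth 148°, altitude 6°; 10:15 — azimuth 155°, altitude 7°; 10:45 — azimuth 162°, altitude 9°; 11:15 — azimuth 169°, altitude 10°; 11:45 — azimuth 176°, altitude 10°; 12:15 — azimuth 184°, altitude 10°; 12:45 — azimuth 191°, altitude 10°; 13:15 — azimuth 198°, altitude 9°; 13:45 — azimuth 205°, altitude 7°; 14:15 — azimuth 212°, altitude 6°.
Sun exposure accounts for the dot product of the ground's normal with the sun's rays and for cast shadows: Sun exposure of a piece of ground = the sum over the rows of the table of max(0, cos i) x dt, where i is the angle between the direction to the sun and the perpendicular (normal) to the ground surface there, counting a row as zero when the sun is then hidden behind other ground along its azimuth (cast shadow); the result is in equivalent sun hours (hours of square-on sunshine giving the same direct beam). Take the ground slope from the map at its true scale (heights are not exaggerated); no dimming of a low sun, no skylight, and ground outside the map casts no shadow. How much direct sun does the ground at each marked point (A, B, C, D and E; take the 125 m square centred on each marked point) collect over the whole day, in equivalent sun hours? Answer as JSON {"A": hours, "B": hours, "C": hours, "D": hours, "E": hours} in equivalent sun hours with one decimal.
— {"A": 0.0, "B": 1.2, "C": 0.0, "D": 0.8, "E": 0.9}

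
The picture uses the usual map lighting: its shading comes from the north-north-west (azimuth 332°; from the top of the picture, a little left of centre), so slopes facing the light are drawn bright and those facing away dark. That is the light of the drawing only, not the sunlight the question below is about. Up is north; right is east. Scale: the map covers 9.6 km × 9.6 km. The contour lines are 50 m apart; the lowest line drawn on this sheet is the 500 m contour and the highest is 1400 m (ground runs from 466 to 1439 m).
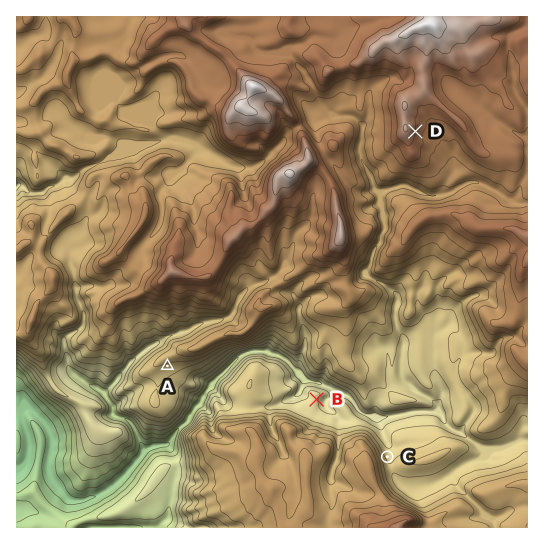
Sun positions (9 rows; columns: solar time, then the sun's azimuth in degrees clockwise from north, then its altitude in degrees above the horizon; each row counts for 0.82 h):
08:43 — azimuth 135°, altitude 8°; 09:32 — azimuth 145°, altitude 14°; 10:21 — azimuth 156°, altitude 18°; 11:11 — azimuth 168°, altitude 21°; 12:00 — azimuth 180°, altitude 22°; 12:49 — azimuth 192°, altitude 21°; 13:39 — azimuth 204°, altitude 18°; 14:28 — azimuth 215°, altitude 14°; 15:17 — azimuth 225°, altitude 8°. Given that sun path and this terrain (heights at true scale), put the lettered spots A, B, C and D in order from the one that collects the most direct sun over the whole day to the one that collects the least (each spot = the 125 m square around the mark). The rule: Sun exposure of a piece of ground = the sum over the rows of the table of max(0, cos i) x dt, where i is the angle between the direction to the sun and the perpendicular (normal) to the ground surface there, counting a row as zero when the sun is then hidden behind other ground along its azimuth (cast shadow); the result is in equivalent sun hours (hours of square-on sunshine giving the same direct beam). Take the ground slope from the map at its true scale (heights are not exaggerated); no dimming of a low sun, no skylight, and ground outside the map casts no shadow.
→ A > D > B > C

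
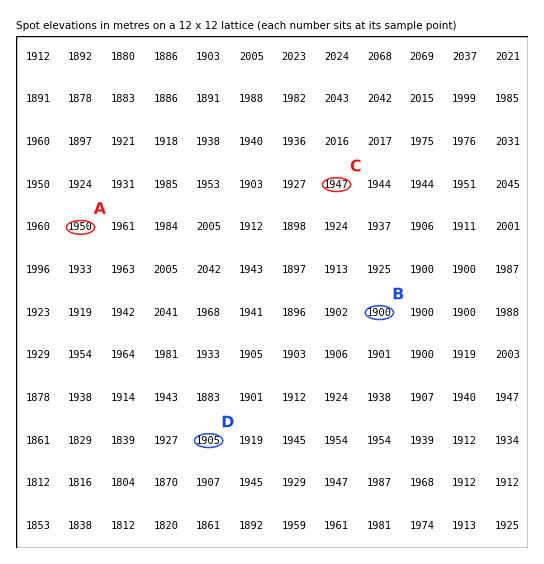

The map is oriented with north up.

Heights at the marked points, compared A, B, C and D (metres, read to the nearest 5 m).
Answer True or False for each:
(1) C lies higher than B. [True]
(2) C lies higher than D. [True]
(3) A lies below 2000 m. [True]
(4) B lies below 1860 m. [False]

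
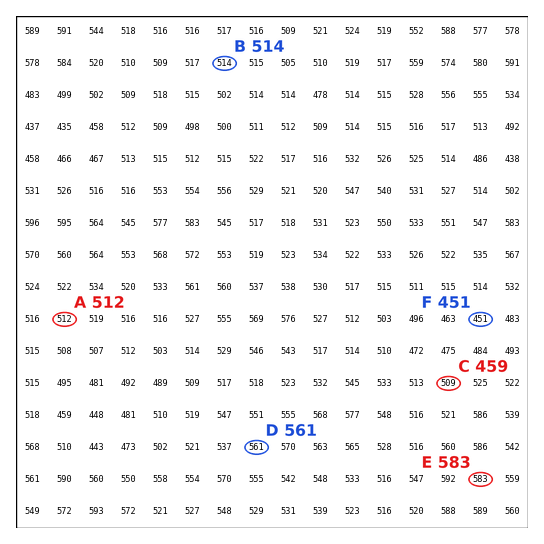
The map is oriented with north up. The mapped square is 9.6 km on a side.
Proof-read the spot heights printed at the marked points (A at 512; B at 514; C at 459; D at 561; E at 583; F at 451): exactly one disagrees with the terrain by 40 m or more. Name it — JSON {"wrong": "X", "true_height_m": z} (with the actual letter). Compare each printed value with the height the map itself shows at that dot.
{"wrong": "C", "true_height_m": 509}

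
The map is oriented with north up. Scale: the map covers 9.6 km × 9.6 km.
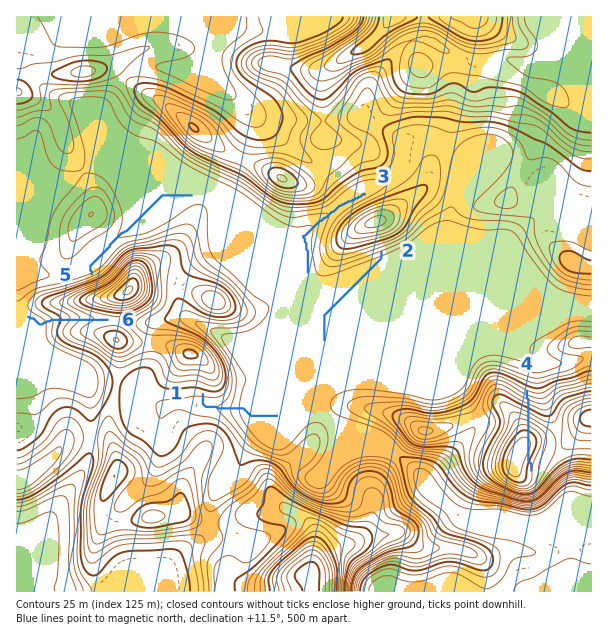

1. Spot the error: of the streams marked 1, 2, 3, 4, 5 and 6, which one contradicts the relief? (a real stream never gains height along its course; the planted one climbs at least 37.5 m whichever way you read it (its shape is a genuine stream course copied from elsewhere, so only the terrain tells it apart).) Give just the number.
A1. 4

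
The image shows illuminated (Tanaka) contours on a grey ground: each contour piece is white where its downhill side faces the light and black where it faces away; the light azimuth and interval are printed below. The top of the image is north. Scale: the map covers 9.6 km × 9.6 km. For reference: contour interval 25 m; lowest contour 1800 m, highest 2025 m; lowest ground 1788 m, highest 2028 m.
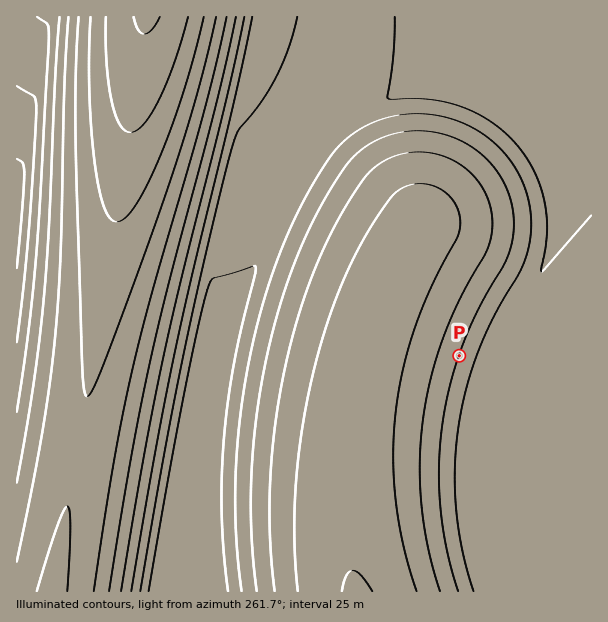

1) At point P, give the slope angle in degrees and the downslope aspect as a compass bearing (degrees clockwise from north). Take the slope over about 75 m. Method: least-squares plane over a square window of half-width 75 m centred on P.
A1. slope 5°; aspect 109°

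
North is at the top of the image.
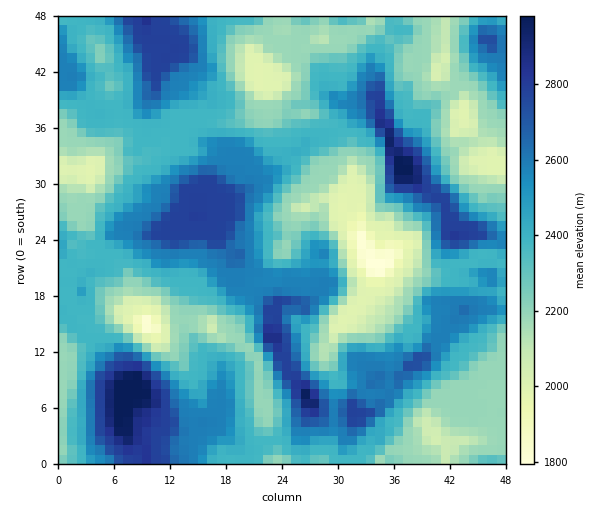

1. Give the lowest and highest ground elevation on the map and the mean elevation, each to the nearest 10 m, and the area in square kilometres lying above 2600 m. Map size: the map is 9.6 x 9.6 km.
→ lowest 1790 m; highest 2980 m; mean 2400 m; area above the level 15.5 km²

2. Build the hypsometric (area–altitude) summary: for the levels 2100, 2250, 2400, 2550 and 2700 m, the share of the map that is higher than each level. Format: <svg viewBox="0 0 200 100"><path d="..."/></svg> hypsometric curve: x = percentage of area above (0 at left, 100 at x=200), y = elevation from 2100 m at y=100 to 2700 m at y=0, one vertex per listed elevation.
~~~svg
<svg viewBox="0 0 200 100"><path d="M180 100l-45-25-53-25-18-25-38-25"/></svg>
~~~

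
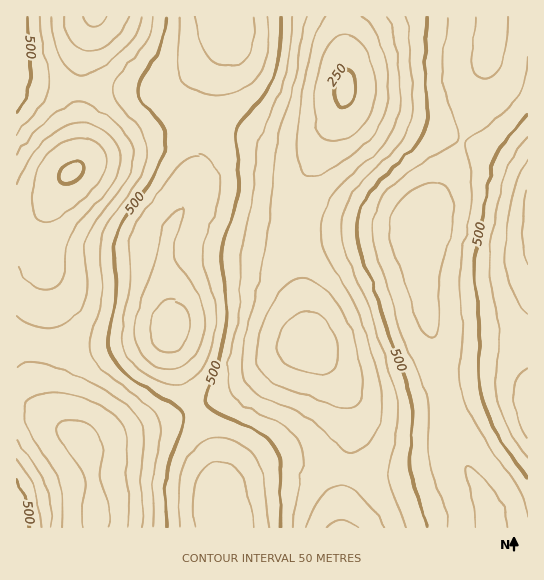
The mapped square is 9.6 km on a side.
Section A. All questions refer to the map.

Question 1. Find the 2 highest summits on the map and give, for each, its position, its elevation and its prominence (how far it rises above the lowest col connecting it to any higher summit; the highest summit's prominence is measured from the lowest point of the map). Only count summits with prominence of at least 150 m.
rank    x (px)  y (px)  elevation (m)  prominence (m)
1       170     329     678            437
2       421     226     644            237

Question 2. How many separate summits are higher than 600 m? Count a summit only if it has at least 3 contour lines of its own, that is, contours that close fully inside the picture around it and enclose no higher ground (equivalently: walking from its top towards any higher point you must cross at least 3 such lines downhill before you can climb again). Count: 1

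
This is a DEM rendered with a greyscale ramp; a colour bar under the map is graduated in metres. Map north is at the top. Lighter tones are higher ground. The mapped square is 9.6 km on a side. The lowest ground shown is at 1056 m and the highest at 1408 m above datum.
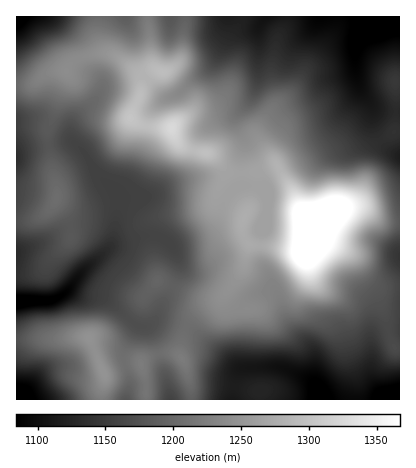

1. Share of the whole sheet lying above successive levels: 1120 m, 88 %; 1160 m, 69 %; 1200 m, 43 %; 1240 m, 22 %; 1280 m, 8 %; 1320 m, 4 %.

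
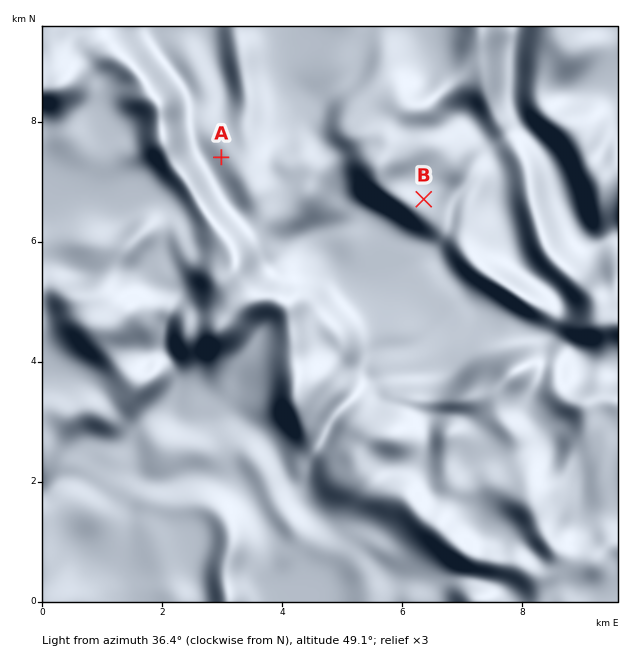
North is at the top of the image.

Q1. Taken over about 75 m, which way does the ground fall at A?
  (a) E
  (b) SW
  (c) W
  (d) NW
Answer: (c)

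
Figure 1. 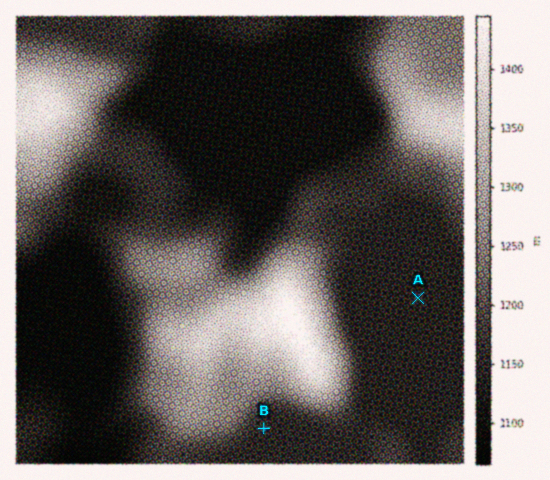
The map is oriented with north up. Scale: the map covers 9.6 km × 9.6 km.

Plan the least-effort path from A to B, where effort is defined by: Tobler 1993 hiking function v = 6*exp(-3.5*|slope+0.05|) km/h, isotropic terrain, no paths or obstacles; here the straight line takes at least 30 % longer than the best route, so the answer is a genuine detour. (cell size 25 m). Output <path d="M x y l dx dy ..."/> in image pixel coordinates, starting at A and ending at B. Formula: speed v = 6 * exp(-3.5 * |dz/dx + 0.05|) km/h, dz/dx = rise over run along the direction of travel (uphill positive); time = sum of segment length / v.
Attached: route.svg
<path d="M418 298l-11 10-19 40-23 22-16 33-10 10-7 4-45 0-23 11"/>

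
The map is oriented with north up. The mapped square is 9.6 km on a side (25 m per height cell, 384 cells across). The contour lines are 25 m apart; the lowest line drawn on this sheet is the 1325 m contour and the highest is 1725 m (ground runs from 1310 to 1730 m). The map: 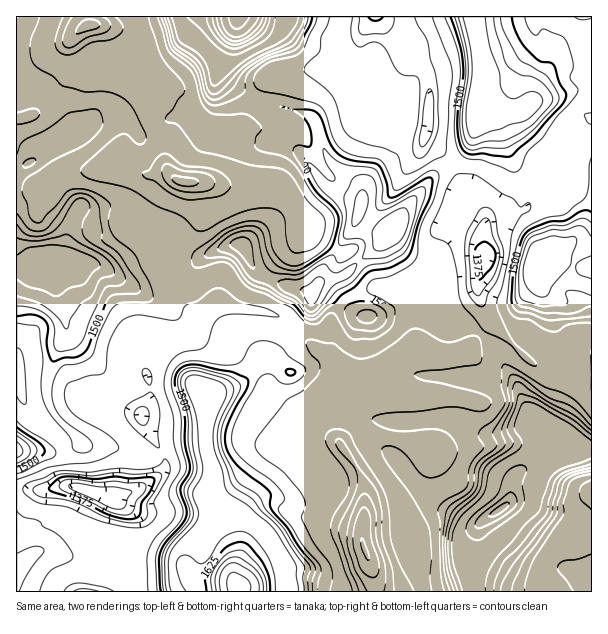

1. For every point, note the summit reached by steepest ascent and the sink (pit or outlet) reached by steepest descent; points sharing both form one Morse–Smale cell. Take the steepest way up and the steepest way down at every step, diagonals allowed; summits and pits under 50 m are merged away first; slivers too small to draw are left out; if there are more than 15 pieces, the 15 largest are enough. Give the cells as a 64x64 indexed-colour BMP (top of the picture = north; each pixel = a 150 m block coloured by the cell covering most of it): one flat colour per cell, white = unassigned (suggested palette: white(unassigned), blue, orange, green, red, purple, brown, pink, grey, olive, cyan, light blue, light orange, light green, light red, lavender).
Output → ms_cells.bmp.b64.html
<image width="64" height="64" href="data:image/bmp;base64,Qk12CAAAAAAAAHYAAAAoAAAAQAAAAEAAAAABAAQAAAAAAAAIAAATCwAAEwsAABAAAAAAAAAA////ALR3HwAOf/8ALKAsACgn1gC9Z5QAS1aMAMJ34wB/f38AIr28AM++FwDox64AeLv/AIrfmACWmP8A1bDFAAAAAAAAAAAAAAAAAAIiIiIiIiIiRERERERGZmZmZmZmAAAAAAAAAAAAAAADIiIiIiIiIiJEREREREZmZmZmZmYAAAAAAAADMzMzMzMiIiIiIiIiIkRERERERmZmZmZmZjAAAAMzMzMzMzMzMyIiIiIiIiIkRERERERGZmZmZmZmMzAzMzMzMzMzMzMzIiIiIiIiIiREREREREZmZmZmZmYzMzMzMzMzMzMzMzMiIiIiIiIiJERERERERmZmZmZmZjMzMzMzMzMzMzMzMiIiIiIiIiIkRERERERGZmZmZmZmMzMzMzMzMzMzMzMyIiIiIiIiIiRERERERERmZmZmZmYzMzMzMzMzMzMzMyIiIiIiIiIiJEREREREREZmZmZmZjMzMzMzMzMzMzMzIiIiIiIiIiIkRERERERERGZmZmZmMzMzMzMzMzMzMzMiIiIiIiIiIiJERERERERERmZmZmYAADMxERERMzMzMyIiIiIiIiIiIiIkRERERERGZmZmZgAAABERERETMzMzIiIiIiIiIiIiIiJEREREREZmZmZmAAAAEREREREzMzMiIiIiIiIiIiIiIiRERERERGZmZmYAAAARERERERMzMyIiIiIiIiIiIiIiIkRERERERGZmZgAAARERERERMzMyIiIiIiIiIiIiIiIiRERERERERGZmAAABEREREREzMzIiIiIiIiIiIiIiIgBEREREREREYAAAABEREREREzMzMiIiIiIiIiAAAAAAAEREREREREQAAAABEREREREzMzMyIiIiIiIiIAAAAAAAREREREREQAAAABERERERETMzMzIiIiIiIiIgAAAAAABEREREREAAAAABERERERERMzMzMiIiIiIiIiAAAAAAAEREREREQAAAAAERERERERETMzMyIiIiIiIiIgAAREQEREREREQAAAAAARERERERERMzMzMyIiIiIiIiIARERERERERERAAAAAAREREREREREzMzMzMyIiIiIiIAAERERERERERAAAAK/xERERERERETMzMzMzMyIiIiIgAAREREREREREAACqr/ERERERERERMzMzMzMzMyIiIgAAAEREREREREAAqqqv8REREREREREzMzMzMzMzIiIgAAAAAAAAAAREAAqqqq/xEREREREREREzMzMzMzMiIgAAAAAAAAAAAEQAqqqq//ERERERERERERETMzMzMzIAAAAAAAAAAAAAAAqqqq//8RERERERERERERMzMzMzMwAAAAAAAAAAAAAAqqqqr//xEREREREREREREDMzMzMAAAAAAAAAAAAAAACqqqqv//EREREREREREREAAzMAAAAAAAAAAAAAAAAACqqqqq//8REREREREREREAAAAAAAAAAAAAAAAAAAAAAKqqqqr//xEREREREREREQAAAAAAAABQAAAAAAAAAAAKqqqqr///EREREREREREQAAAAAAAFVVUAAAAAAAAAAAqqqqr///8RERERERERERAAAAAABVVVVQAAAAAAAAAAAKqqqv///xEREREREREREAAAAABVVVVVUAAAAAAAAAAAqqqq////EREREREREREAAFAAAFVVVVVQAAAAAAAAAACqqqr///8REREREREREQAFVVUFVVVVVVUAAAAAAAAAAKqqqq///xEREREREREQAAVVVVVVVVVVVVAAAAAAAAAAqqqqqv//ERERERERERAAAFVVVVVVVVVVUAmZAAAAAACqqqqv//8REREREREREAAAVVVVVVVVVVVVmZmQAAAAAAqqqq///xERERERERzMAABVVVVVVVVVVVWZmZAAAAAAAACqr///ERERzMzMzMzAAFVVVVVVVVVVVZmZmQAAAAAAAAAH//8RERHMzMzMzMAAVVVVVVVVVVVVmZmZkAAAAAAAAAd//xERzMzMzMzMzAVVVVVVVVVVVVWZmZmZAAAAAAAAAHf/ERzMzMzMzMzABVVVVVVVVVVVWZmZmZmQAAAAAAAAd/+xzMzMzMzMzMAFVVVVVVVVVVmZmZmZmZkAAAAAAAAH/7vMzMzMzMzMAABVVVVVVVVVWZmZmZmZmdAAAAAAAHf/u7zMzMzMzMwAAFVVVVVVVVWZmZmZmZnd3QAAAAAHd/+7u8zMzMzMzAAAAFVVVVVVVZmZmZmZnd3d0AAAAHd3/7u7u7zMzMu4AAAAAFVVVVVVmZmZmQAA3d3QAAAHd3d/u7u7u7zMu7iAAAAABVVVVVmZmZmQAADd3dAAAAd3d3eIu7u7u7u7uIiIAAAAVVVZmZmZAAAAAN3d0AAAd3d3d4iLu7u7u7uIiIiAAABZmZmZmZkAAAAA3d3Xd3d3d3d3iIi7u7u7u4iIiIgADumZmZmZmQAAAADd3d13d3d3d3eIiIu7u7u7iIiIiADu6ZmZmZmQAAAAAN3d3Xd3d3d3d4iIi7u7u7uIiIiIDu7u7umZmeAAAAAA3d3dd3d3d3d3iIiIu7u7u4iIiIiO7u7u7u7u7gAAAA3d3d13d3d3d3eIiIi7u7u7iIiIiI7u7u7u7u7uAAAA3d3d13d3d3d3d4iIiLu7u7uIiIiIiO7u7u7u7u4AAA3d3d3Xd3d3d3d3iIiIu7u7uIiIiIiI7u7u7u7u7gAA3d3d3dd3d3d3d3eIiIiLu7iIiIiIiIju7u7u7u7u4A3d3d3d13d3d3d3d4iIiIiIiIiIiIiIiI7u7u7u7u7g3d3d3d3Xd3d3d3d3"/>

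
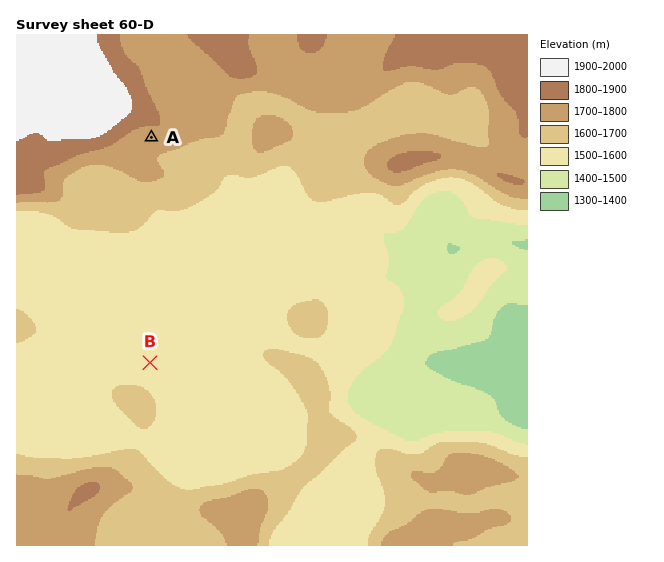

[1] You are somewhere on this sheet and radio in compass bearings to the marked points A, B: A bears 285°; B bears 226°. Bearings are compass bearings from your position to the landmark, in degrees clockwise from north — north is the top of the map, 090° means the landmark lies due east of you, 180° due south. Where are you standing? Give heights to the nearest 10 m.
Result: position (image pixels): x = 333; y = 186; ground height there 1670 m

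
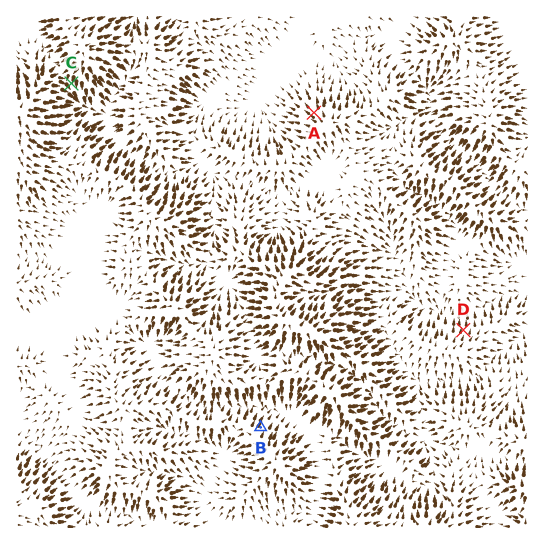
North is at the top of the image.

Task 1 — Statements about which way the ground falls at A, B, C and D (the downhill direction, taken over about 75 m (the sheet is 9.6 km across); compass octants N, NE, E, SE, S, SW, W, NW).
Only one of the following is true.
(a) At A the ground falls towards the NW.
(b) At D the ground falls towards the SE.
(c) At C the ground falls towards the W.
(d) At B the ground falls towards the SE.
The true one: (a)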